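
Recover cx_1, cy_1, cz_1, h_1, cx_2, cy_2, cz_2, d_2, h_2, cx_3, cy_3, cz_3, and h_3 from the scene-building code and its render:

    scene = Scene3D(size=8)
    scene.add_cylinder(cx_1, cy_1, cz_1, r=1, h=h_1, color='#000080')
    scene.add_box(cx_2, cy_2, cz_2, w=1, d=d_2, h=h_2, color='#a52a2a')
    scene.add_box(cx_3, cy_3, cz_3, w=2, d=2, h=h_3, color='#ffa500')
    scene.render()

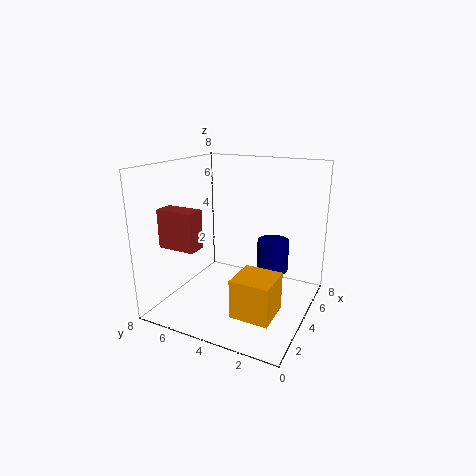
cx_1 = 7
cy_1 = 3
cz_1 = 1
h_1 = 2
cx_2 = 1
cy_2 = 5
cz_2 = 4
d_2 = 2
h_2 = 2
cx_3 = 1
cy_3 = 1
cz_3 = 1
h_3 = 2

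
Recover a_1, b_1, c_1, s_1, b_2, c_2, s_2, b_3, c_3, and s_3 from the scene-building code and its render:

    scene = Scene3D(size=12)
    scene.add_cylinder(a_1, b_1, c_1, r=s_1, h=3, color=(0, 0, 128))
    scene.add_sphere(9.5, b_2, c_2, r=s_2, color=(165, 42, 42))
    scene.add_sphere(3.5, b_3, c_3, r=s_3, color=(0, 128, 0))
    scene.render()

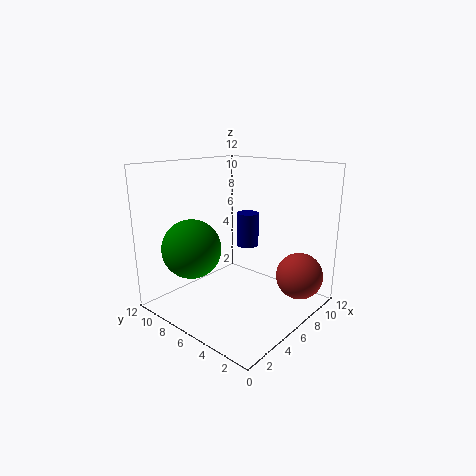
a_1 = 8.5
b_1 = 7
c_1 = 4.5
s_1 = 1
b_2 = 2
c_2 = 2.5
s_2 = 2
b_3 = 9
c_3 = 5
s_3 = 2.5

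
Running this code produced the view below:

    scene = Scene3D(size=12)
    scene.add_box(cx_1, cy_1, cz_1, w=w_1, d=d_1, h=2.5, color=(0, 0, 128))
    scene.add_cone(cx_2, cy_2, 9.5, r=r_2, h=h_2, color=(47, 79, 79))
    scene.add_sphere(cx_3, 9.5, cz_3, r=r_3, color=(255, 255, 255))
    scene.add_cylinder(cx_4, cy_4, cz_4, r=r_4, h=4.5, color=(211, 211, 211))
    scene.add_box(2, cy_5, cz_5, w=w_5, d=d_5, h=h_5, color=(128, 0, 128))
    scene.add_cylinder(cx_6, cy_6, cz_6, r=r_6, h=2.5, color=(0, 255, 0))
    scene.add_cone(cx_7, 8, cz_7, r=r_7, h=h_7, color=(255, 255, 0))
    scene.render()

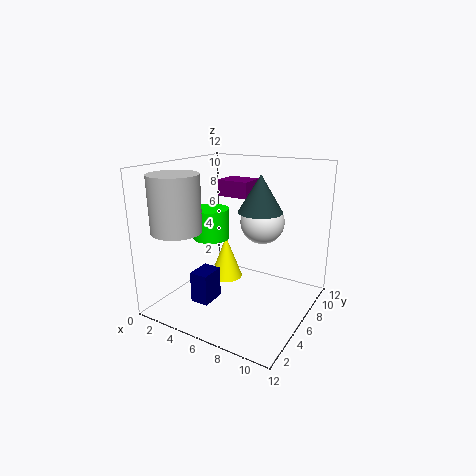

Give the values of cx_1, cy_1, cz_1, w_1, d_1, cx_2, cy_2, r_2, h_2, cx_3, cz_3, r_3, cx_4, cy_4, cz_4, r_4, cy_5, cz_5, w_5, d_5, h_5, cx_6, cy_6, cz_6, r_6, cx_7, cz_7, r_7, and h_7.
cx_1 = 4
cy_1 = 2
cz_1 = 1.5
w_1 = 1.5
d_1 = 2
cx_2 = 9.5
cy_2 = 3
r_2 = 1.5
h_2 = 2.5
cx_3 = 6.5
cz_3 = 6.5
r_3 = 2
cx_4 = 2.5
cy_4 = 2.5
cz_4 = 7
r_4 = 2
cy_5 = 9
cz_5 = 8.5
w_5 = 3
d_5 = 2.5
h_5 = 1.5
cx_6 = 4
cy_6 = 5
cz_6 = 6
r_6 = 1.5
cx_7 = 3.5
cz_7 = 1
r_7 = 1.5
h_7 = 4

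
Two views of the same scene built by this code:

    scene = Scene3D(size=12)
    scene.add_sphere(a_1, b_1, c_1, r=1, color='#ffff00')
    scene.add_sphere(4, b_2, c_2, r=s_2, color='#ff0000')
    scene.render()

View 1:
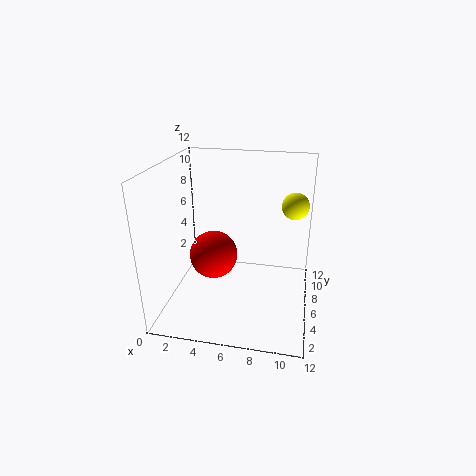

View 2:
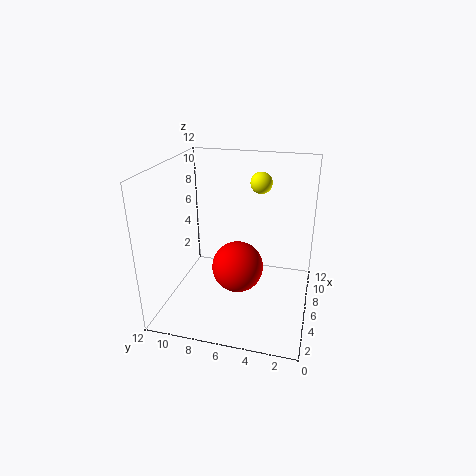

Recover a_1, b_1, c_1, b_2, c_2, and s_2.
a_1 = 10.5, b_1 = 5, c_1 = 9.5, b_2 = 5.5, c_2 = 4.5, s_2 = 2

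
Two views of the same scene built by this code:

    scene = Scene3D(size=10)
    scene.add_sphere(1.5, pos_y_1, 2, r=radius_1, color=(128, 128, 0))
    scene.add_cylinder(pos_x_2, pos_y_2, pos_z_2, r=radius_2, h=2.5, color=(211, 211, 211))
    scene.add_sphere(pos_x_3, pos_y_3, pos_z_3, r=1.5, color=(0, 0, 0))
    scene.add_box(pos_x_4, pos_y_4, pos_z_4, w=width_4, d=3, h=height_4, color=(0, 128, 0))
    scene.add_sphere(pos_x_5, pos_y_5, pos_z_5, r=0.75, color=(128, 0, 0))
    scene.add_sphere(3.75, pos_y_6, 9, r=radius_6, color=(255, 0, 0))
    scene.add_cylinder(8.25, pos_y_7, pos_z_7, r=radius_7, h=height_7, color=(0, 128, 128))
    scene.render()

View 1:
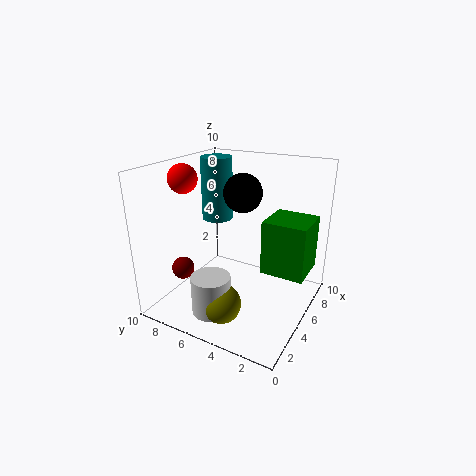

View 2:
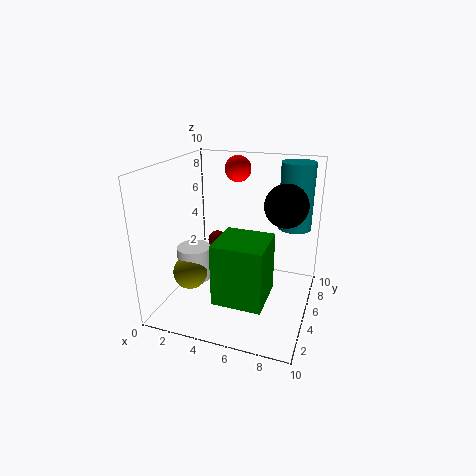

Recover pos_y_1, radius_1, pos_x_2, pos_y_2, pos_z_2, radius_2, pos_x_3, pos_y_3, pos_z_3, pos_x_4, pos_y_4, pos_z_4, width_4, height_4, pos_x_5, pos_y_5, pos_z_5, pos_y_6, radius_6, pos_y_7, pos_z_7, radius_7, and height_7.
pos_y_1 = 4.25, radius_1 = 1.25, pos_x_2 = 1.5, pos_y_2 = 5, pos_z_2 = 1.25, radius_2 = 1.25, pos_x_3 = 8, pos_y_3 = 6.25, pos_z_3 = 7.25, pos_x_4 = 5, pos_y_4 = 0.25, pos_z_4 = 2.75, width_4 = 3, height_4 = 3.75, pos_x_5 = 2.25, pos_y_5 = 7.75, pos_z_5 = 3.25, pos_y_6 = 8.5, radius_6 = 1, pos_y_7 = 8.75, pos_z_7 = 4.75, radius_7 = 1.25, height_7 = 5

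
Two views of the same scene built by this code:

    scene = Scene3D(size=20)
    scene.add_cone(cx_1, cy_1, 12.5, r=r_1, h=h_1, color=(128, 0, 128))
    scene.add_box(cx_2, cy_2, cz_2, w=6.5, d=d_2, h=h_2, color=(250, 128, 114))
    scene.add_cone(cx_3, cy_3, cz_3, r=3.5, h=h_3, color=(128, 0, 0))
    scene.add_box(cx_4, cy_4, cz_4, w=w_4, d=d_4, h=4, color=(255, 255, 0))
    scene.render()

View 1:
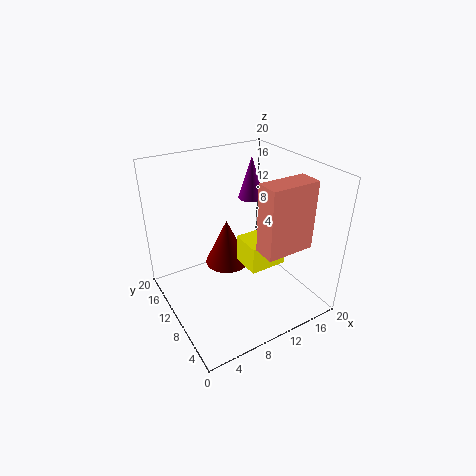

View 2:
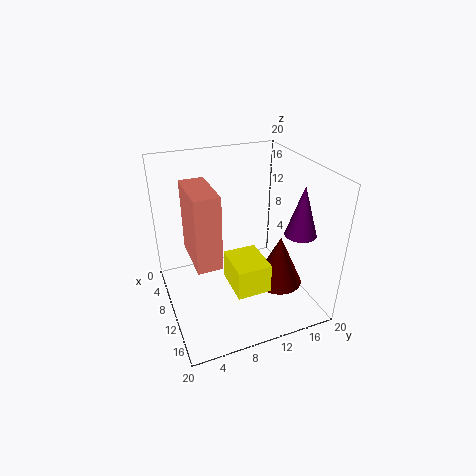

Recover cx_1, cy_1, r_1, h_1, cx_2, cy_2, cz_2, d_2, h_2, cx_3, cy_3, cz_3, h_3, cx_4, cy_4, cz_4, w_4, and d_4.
cx_1 = 16, cy_1 = 16, r_1 = 2, h_1 = 6.5, cx_2 = 10, cy_2 = 2.5, cz_2 = 10.5, d_2 = 3, h_2 = 9, cx_3 = 11.5, cy_3 = 16, cz_3 = 2, h_3 = 7.5, cx_4 = 11, cy_4 = 7.5, cz_4 = 5, w_4 = 5.5, d_4 = 4.5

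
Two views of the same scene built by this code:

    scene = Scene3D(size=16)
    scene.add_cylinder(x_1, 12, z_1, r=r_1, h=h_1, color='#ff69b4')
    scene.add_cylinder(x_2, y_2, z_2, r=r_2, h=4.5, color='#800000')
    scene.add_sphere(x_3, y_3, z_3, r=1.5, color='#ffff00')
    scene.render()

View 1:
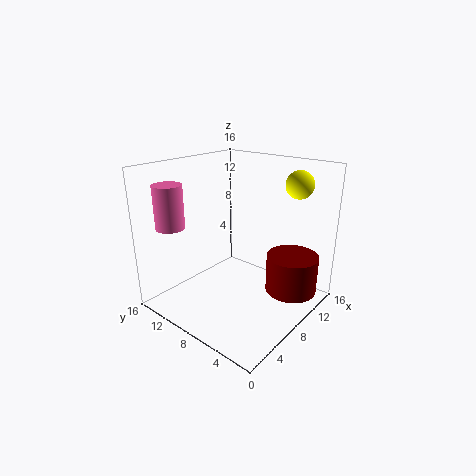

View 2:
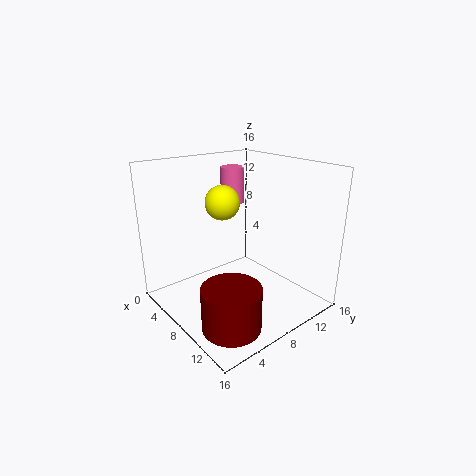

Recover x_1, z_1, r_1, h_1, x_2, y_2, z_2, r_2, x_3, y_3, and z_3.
x_1 = 2
z_1 = 10
r_1 = 1.5
h_1 = 4.5
x_2 = 12.5
y_2 = 3.5
z_2 = 1
r_2 = 3
x_3 = 12
y_3 = 3
z_3 = 14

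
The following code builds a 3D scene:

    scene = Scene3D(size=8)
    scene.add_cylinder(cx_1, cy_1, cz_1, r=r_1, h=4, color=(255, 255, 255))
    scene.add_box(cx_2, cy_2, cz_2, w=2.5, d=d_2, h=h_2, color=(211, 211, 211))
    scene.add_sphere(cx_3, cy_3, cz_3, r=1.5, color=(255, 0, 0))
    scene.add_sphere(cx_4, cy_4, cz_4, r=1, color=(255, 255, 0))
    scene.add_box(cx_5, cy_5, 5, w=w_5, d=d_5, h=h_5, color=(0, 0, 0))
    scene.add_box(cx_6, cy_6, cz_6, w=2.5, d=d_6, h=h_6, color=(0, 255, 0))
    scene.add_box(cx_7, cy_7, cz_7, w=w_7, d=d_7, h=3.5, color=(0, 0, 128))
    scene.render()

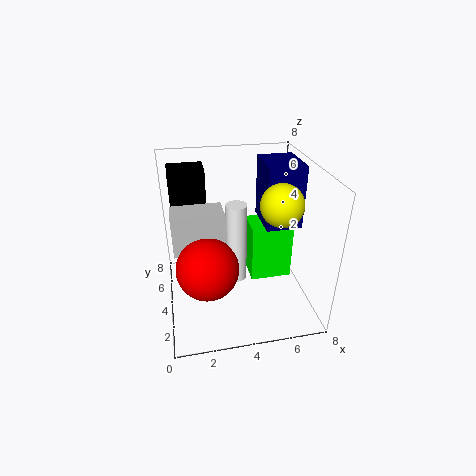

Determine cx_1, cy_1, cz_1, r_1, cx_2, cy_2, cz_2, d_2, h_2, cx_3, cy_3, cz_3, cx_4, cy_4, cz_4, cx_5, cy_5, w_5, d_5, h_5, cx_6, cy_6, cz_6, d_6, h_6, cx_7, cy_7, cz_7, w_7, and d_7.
cx_1 = 3.5, cy_1 = 2, cz_1 = 3, r_1 = 0.5, cx_2 = 0.5, cy_2 = 2, cz_2 = 4.5, d_2 = 1.5, h_2 = 2, cx_3 = 2, cy_3 = 1.5, cz_3 = 4, cx_4 = 5.5, cy_4 = 1.5, cz_4 = 7, cx_5 = 0.5, cy_5 = 5.5, w_5 = 2, d_5 = 1.5, h_5 = 2.5, cx_6 = 5, cy_6 = 4.5, cz_6 = 0.5, d_6 = 2, h_6 = 3.5, cx_7 = 5.5, cy_7 = 3.5, cz_7 = 4.5, w_7 = 2, d_7 = 2.5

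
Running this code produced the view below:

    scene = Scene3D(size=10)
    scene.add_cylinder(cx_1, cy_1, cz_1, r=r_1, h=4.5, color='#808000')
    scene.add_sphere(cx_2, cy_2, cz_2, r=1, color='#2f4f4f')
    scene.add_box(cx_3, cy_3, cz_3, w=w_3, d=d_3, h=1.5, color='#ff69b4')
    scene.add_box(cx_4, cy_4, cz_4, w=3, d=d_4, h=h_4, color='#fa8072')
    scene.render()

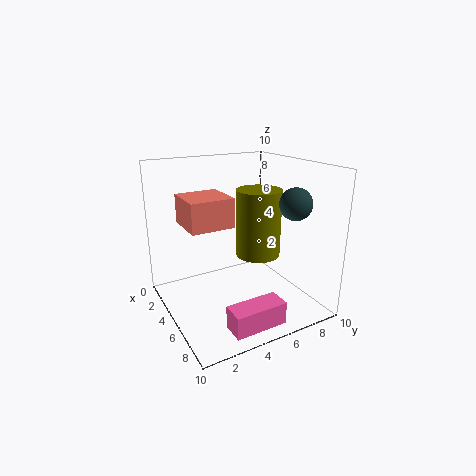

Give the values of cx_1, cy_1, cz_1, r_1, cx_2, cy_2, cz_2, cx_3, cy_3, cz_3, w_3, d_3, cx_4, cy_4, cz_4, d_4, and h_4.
cx_1 = 6, cy_1 = 6, cz_1 = 4, r_1 = 1.5, cx_2 = 8.5, cy_2 = 7, cz_2 = 8, cx_3 = 8, cy_3 = 2.5, cz_3 = 0.5, w_3 = 1.5, d_3 = 3.5, cx_4 = 2.5, cy_4 = 1.5, cz_4 = 6, d_4 = 3, h_4 = 2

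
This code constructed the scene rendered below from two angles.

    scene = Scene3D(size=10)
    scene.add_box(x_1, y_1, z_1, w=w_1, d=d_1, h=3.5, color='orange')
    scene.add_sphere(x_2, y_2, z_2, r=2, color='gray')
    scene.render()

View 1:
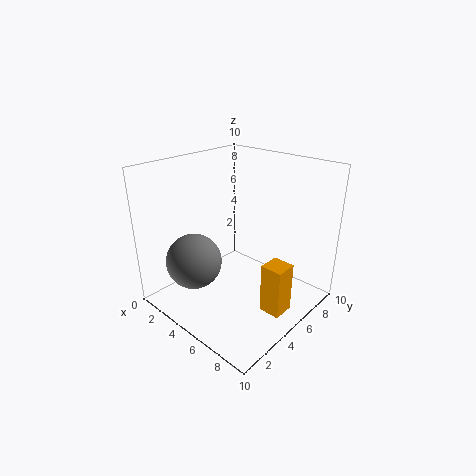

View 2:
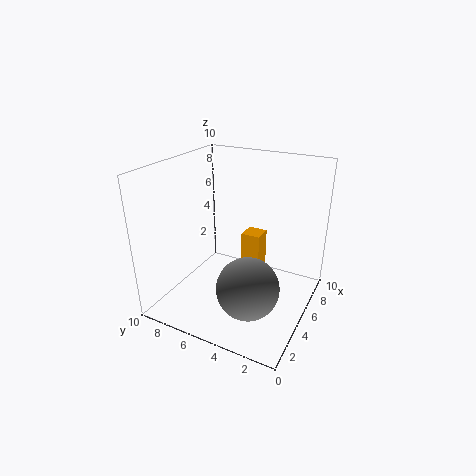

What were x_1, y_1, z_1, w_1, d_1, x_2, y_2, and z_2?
x_1 = 7.5, y_1 = 4.5, z_1 = 0.5, w_1 = 1.5, d_1 = 1.5, x_2 = 2.5, y_2 = 3, z_2 = 3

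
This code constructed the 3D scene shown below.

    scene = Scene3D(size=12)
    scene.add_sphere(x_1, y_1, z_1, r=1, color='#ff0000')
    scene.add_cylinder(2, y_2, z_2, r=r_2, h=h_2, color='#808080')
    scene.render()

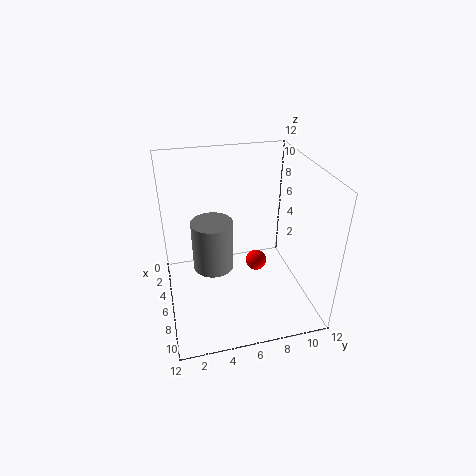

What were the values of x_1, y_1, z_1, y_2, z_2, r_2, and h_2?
x_1 = 3.5; y_1 = 8.5; z_1 = 1.5; y_2 = 4.5; z_2 = 0.5; r_2 = 2; h_2 = 5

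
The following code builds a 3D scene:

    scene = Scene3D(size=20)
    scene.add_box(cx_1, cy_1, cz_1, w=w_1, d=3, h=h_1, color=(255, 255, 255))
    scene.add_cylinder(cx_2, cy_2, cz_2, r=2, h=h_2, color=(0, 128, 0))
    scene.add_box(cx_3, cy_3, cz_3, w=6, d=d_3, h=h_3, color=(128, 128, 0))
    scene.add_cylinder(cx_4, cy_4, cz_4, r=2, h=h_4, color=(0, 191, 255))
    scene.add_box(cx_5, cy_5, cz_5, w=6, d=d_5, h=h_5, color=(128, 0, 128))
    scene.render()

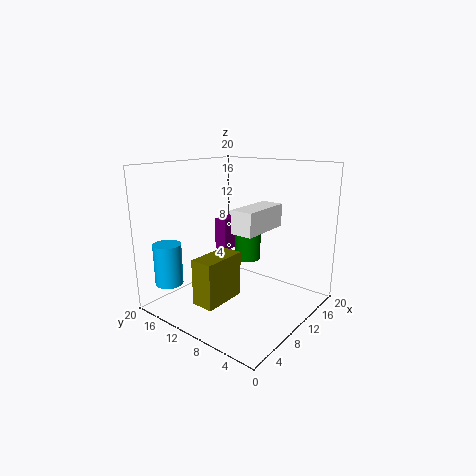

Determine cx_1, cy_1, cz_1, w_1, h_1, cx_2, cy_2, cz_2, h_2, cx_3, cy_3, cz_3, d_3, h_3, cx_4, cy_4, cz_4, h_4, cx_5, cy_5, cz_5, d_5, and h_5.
cx_1 = 6
cy_1 = 5
cz_1 = 12
w_1 = 7
h_1 = 3
cx_2 = 15
cy_2 = 12
cz_2 = 5
h_2 = 6
cx_3 = 2
cy_3 = 8
cz_3 = 3
d_3 = 3
h_3 = 6
cx_4 = 4
cy_4 = 18
cz_4 = 3
h_4 = 6
cx_5 = 13
cy_5 = 15
cz_5 = 6
d_5 = 2
h_5 = 5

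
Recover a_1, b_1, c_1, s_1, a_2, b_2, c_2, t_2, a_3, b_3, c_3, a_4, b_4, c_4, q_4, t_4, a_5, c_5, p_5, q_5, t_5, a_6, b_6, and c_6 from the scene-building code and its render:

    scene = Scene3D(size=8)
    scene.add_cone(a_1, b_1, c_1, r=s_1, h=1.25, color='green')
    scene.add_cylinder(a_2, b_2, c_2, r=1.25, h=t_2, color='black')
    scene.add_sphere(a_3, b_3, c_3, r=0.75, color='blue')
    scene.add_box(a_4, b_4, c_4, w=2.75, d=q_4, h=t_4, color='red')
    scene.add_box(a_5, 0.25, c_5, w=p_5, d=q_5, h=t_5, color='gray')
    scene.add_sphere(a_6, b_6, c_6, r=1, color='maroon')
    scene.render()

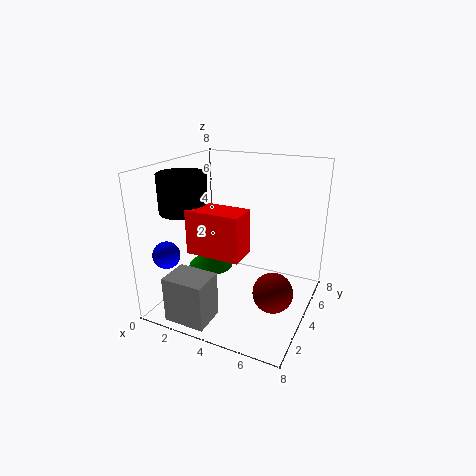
a_1 = 2.5
b_1 = 3.5
c_1 = 2.25
s_1 = 1.25
a_2 = 1.75
b_2 = 2.25
c_2 = 5.75
t_2 = 2
a_3 = 0.75
b_3 = 1.75
c_3 = 3.25
a_4 = 2.5
b_4 = 1.25
c_4 = 4
q_4 = 1.5
t_4 = 2.25
a_5 = 1.5
c_5 = 0.25
p_5 = 2.25
q_5 = 1.75
t_5 = 2.5
a_6 = 6.75
b_6 = 2.25
c_6 = 2.25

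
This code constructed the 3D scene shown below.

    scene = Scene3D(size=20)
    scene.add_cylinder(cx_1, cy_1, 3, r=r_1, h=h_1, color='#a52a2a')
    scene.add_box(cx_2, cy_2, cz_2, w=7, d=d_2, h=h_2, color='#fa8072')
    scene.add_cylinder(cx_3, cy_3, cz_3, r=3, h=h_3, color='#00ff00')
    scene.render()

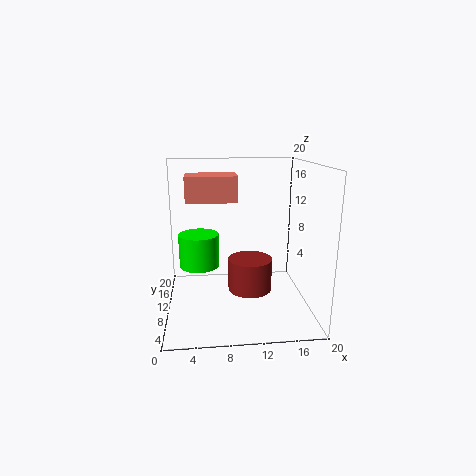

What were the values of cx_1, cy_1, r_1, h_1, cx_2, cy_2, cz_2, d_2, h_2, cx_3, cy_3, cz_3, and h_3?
cx_1 = 11.5, cy_1 = 8.5, r_1 = 3, h_1 = 4.5, cx_2 = 3, cy_2 = 9.5, cz_2 = 15, d_2 = 5, h_2 = 3.5, cx_3 = 4.5, cy_3 = 14, cz_3 = 4.5, h_3 = 5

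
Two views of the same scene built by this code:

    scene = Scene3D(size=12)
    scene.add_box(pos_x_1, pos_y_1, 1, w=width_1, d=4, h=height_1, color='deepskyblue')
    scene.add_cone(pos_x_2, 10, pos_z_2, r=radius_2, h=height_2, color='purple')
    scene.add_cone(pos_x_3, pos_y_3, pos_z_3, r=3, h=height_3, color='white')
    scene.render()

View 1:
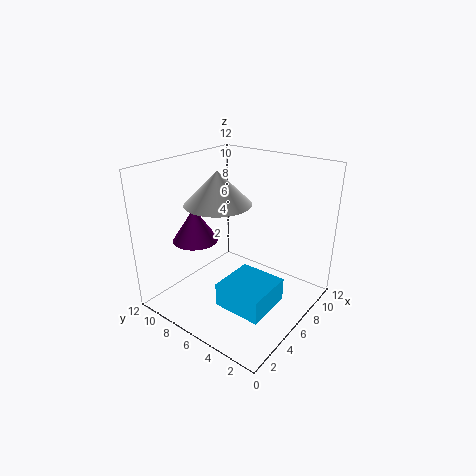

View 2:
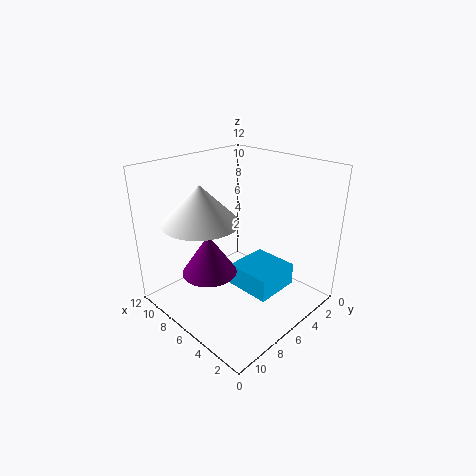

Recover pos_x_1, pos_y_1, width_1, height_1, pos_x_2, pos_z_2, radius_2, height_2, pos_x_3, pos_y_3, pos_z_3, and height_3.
pos_x_1 = 3, pos_y_1 = 2, width_1 = 4, height_1 = 2, pos_x_2 = 5, pos_z_2 = 5, radius_2 = 2, height_2 = 3, pos_x_3 = 7, pos_y_3 = 9, pos_z_3 = 8, height_3 = 3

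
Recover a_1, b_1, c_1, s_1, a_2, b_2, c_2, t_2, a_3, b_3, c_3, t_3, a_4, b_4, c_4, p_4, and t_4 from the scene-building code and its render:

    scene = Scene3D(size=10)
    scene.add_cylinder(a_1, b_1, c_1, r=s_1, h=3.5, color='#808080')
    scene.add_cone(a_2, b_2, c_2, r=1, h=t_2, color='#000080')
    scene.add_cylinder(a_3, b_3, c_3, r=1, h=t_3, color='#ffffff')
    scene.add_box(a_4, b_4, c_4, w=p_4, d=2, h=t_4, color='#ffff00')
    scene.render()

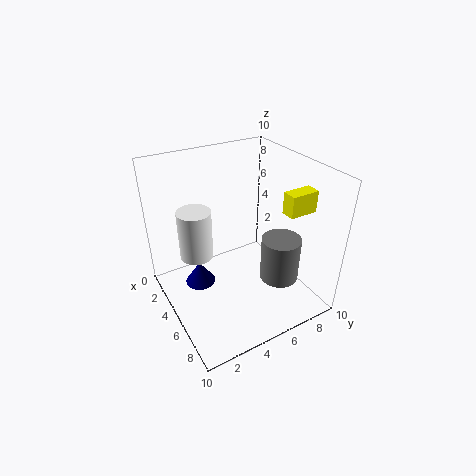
a_1 = 5.5; b_1 = 8.5; c_1 = 0.5; s_1 = 1.5; a_2 = 5; b_2 = 2; c_2 = 2.5; t_2 = 1.5; a_3 = 6; b_3 = 1.5; c_3 = 5.5; t_3 = 3; a_4 = 6.5; b_4 = 7.5; c_4 = 7; p_4 = 1; t_4 = 1.5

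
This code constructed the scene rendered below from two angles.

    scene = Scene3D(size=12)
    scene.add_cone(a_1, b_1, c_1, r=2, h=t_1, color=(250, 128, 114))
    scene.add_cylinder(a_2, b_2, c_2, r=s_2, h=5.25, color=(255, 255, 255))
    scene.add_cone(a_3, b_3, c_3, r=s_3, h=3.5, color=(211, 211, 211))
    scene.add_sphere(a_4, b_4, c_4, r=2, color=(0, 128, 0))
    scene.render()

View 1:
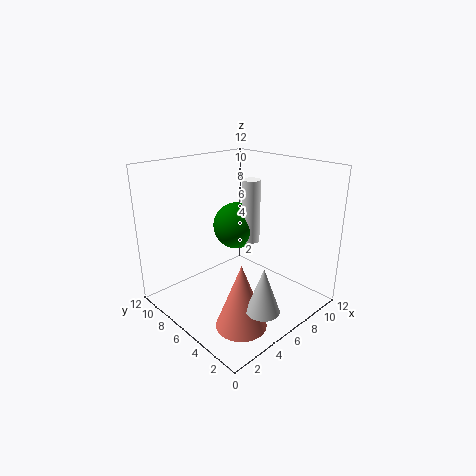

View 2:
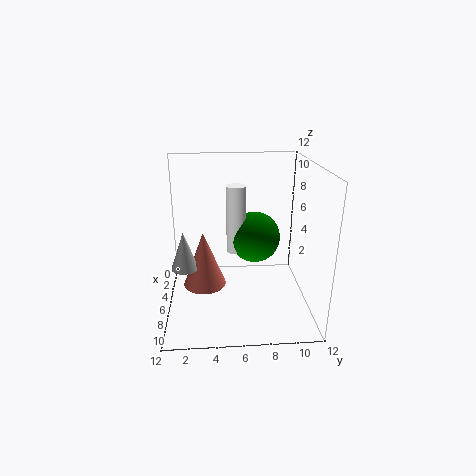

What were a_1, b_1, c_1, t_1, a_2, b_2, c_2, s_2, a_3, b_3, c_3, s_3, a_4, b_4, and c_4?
a_1 = 3.5; b_1 = 3; c_1 = 0.25; t_1 = 5.25; a_2 = 7.25; b_2 = 5.75; c_2 = 5.5; s_2 = 0.75; a_3 = 4; b_3 = 1.25; c_3 = 2.25; s_3 = 1.25; a_4 = 7; b_4 = 7.25; c_4 = 6.5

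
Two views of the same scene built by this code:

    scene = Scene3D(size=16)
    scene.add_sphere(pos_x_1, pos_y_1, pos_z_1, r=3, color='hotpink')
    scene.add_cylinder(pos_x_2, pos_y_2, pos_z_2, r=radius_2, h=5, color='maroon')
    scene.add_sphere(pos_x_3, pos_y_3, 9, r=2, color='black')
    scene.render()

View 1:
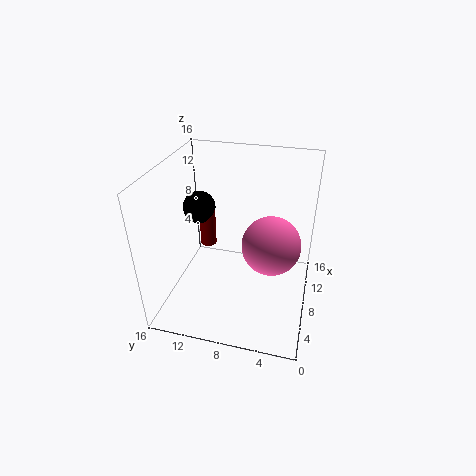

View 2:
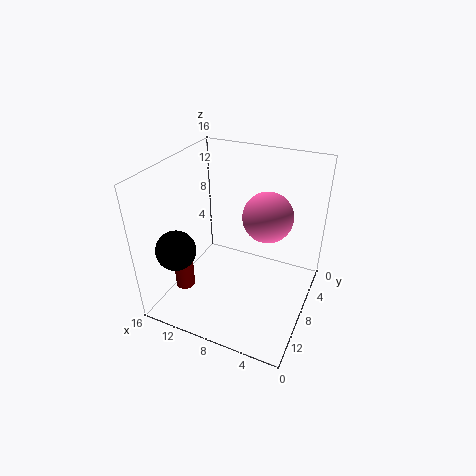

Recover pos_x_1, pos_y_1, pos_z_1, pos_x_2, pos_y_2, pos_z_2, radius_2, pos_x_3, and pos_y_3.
pos_x_1 = 6, pos_y_1 = 4, pos_z_1 = 9, pos_x_2 = 12, pos_y_2 = 13, pos_z_2 = 4, radius_2 = 1, pos_x_3 = 12, pos_y_3 = 14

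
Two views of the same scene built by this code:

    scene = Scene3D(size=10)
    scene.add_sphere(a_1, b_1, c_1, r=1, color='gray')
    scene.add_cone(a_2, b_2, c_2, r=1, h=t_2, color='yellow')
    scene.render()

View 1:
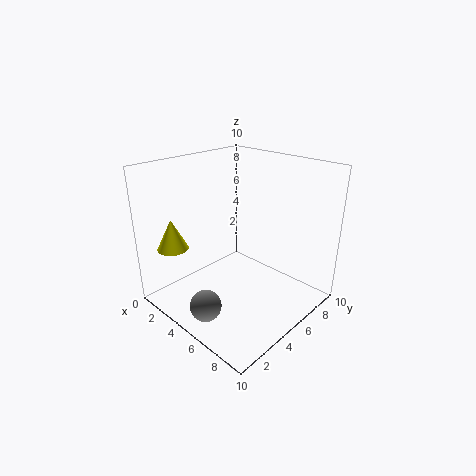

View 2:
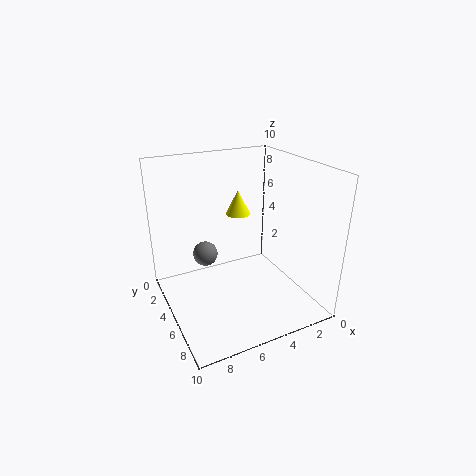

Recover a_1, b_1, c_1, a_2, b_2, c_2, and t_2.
a_1 = 6
b_1 = 1
c_1 = 2
a_2 = 3
b_2 = 1
c_2 = 5
t_2 = 2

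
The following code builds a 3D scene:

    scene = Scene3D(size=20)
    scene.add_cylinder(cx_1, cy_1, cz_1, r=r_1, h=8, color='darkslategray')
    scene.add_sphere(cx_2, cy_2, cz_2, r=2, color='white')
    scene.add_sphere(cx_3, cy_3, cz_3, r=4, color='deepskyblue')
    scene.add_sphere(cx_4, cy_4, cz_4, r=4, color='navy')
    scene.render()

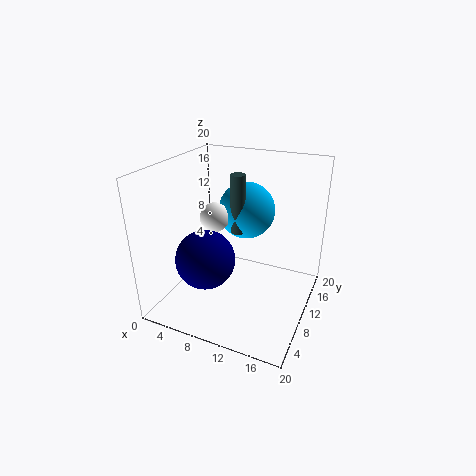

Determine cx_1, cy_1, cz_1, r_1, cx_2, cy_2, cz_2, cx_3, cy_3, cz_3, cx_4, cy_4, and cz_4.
cx_1 = 10; cy_1 = 10; cz_1 = 11; r_1 = 1; cx_2 = 7; cy_2 = 9; cz_2 = 13; cx_3 = 10; cy_3 = 13; cz_3 = 13; cx_4 = 7; cy_4 = 6; cz_4 = 8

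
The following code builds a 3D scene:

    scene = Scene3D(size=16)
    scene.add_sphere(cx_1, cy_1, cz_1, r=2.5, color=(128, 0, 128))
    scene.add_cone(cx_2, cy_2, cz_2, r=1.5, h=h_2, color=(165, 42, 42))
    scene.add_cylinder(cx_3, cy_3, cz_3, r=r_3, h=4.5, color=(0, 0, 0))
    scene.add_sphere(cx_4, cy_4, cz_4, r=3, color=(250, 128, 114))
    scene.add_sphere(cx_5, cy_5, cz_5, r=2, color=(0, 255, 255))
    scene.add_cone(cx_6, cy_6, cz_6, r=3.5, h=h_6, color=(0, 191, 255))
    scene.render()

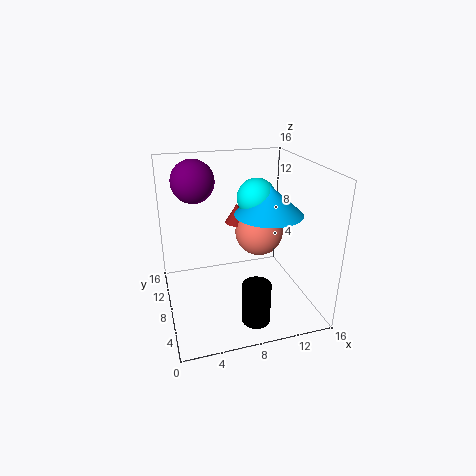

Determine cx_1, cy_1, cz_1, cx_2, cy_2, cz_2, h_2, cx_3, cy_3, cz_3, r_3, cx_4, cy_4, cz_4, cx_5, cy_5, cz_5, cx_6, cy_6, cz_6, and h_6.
cx_1 = 4
cy_1 = 12.5
cz_1 = 13.5
cx_2 = 9.5
cy_2 = 13.5
cz_2 = 7.5
h_2 = 2.5
cx_3 = 8.5
cy_3 = 3
cz_3 = 0.5
r_3 = 1.5
cx_4 = 12
cy_4 = 12
cz_4 = 6.5
cx_5 = 9.5
cy_5 = 6.5
cz_5 = 13
cx_6 = 10.5
cy_6 = 5.5
cz_6 = 11.5
h_6 = 3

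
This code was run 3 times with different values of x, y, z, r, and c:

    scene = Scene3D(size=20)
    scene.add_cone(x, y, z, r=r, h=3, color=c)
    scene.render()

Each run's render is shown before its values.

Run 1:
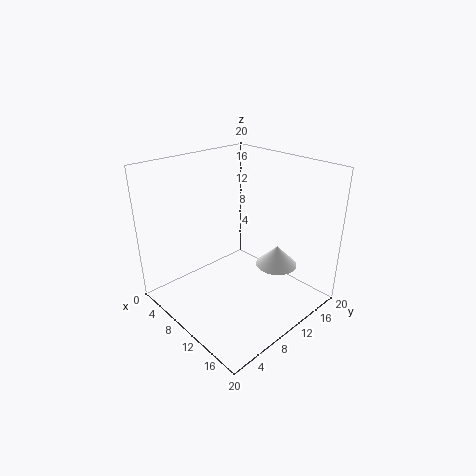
x = 13
y = 15
z = 5
r = 3
c = 'white'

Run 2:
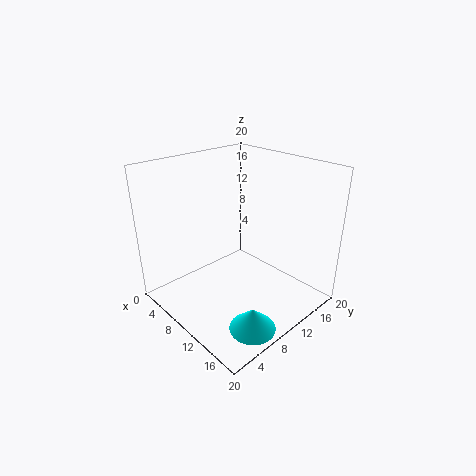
x = 17
y = 6
z = 1
r = 3
c = 'cyan'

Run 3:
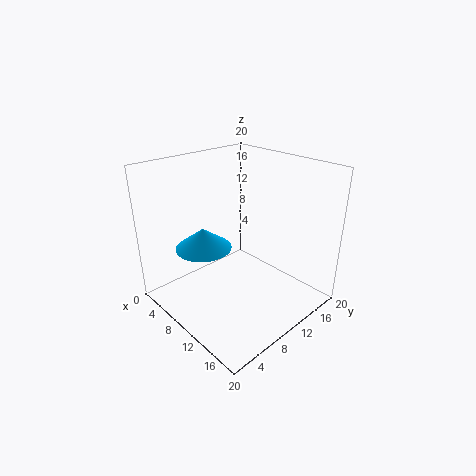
x = 6
y = 7
z = 8
r = 4
c = 'deepskyblue'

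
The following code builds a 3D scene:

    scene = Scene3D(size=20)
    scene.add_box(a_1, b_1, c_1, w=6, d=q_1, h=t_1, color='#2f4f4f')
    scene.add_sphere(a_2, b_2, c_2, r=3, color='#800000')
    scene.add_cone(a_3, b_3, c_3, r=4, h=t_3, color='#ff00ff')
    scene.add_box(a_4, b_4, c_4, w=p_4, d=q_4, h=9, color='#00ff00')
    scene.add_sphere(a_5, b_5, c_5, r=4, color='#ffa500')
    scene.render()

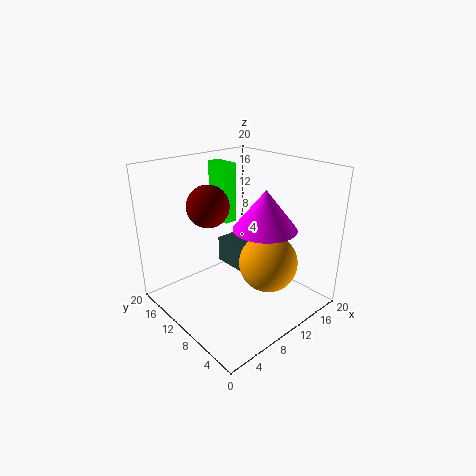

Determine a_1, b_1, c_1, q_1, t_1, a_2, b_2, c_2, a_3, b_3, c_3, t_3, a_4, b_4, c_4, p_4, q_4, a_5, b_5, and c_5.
a_1 = 12, b_1 = 11, c_1 = 3, q_1 = 6, t_1 = 4, a_2 = 8, b_2 = 14, c_2 = 14, a_3 = 10, b_3 = 5, c_3 = 13, t_3 = 5, a_4 = 12, b_4 = 15, c_4 = 10, p_4 = 2, q_4 = 4, a_5 = 12, b_5 = 6, c_5 = 7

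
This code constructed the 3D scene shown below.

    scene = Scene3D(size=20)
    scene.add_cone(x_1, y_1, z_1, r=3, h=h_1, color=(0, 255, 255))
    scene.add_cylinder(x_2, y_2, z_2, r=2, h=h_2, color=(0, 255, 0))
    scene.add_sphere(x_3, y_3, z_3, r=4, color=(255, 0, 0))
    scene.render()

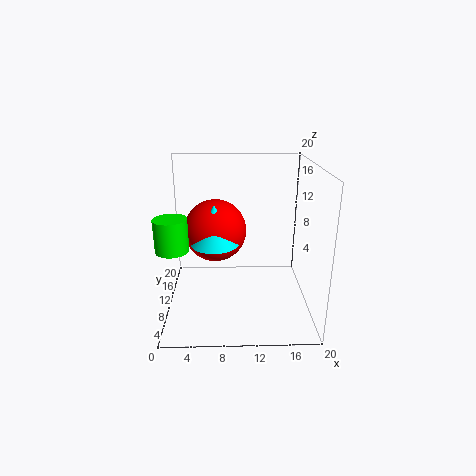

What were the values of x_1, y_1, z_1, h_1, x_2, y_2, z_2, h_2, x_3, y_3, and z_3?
x_1 = 7
y_1 = 6
z_1 = 11
h_1 = 5
x_2 = 2
y_2 = 4
z_2 = 11
h_2 = 4
x_3 = 7
y_3 = 8
z_3 = 12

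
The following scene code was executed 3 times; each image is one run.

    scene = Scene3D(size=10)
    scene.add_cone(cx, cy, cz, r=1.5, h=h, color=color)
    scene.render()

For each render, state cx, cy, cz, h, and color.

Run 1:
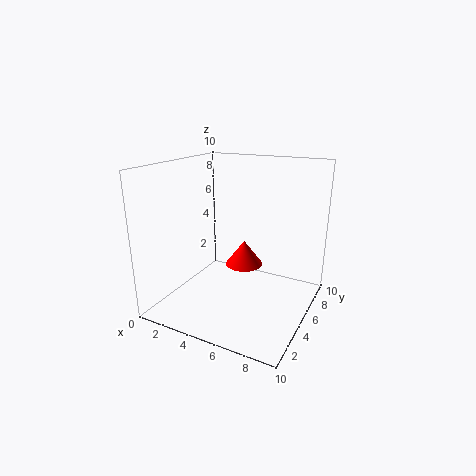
cx = 4; cy = 8; cz = 1.5; h = 2; color = 'red'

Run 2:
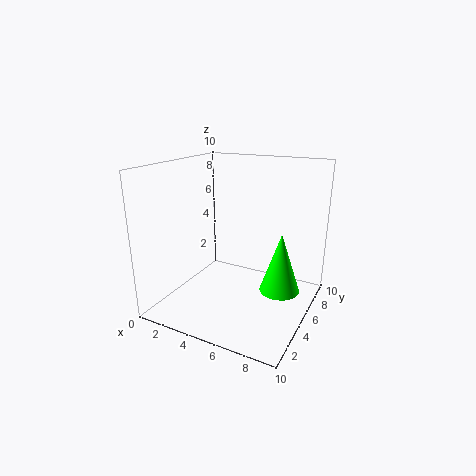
cx = 7.5; cy = 7; cz = 0.5; h = 4.5; color = 'lime'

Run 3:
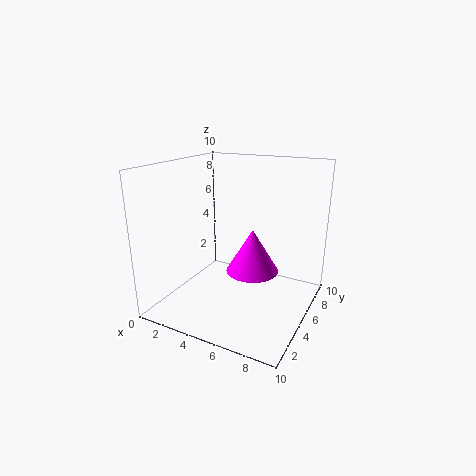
cx = 7.5; cy = 2; cz = 4.5; h = 2.5; color = 'magenta'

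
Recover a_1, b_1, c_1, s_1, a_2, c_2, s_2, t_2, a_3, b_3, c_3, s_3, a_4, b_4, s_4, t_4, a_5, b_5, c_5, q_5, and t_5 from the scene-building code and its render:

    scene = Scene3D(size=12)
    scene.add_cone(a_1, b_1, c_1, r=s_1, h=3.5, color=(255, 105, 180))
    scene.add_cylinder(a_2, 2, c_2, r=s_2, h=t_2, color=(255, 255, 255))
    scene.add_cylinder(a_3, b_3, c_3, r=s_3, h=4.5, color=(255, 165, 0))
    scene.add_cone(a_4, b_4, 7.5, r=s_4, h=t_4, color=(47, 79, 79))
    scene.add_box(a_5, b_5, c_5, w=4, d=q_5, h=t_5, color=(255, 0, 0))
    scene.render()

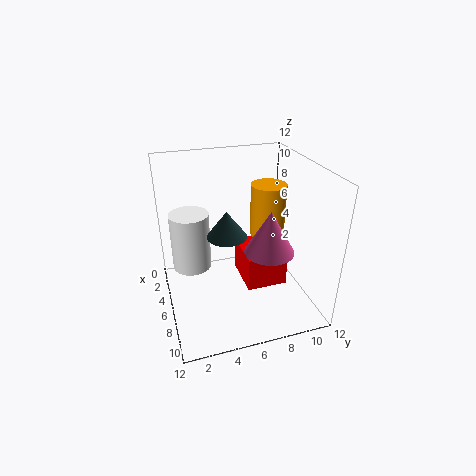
a_1 = 8
b_1 = 8
c_1 = 5.5
s_1 = 2
a_2 = 6.5
c_2 = 4.5
s_2 = 1.5
t_2 = 4.5
a_3 = 5
b_3 = 9
c_3 = 5.5
s_3 = 1.5
a_4 = 8
b_4 = 4.5
s_4 = 1.5
t_4 = 2
a_5 = 3.5
b_5 = 6.5
c_5 = 1.5
q_5 = 3.5
t_5 = 3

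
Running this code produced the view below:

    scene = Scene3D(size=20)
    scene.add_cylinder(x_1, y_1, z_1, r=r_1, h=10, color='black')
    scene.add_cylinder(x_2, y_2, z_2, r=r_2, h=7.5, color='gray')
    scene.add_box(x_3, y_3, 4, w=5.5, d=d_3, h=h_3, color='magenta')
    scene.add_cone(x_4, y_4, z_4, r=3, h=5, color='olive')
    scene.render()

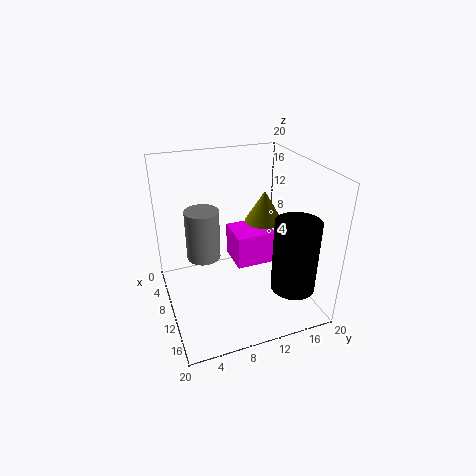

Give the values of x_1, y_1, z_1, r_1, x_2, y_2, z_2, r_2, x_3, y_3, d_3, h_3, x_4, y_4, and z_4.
x_1 = 15.5, y_1 = 16, z_1 = 4, r_1 = 3, x_2 = 6, y_2 = 6, z_2 = 5.5, r_2 = 2.5, x_3 = 3.5, y_3 = 10.5, d_3 = 6, h_3 = 5, x_4 = 4.5, y_4 = 16.5, z_4 = 9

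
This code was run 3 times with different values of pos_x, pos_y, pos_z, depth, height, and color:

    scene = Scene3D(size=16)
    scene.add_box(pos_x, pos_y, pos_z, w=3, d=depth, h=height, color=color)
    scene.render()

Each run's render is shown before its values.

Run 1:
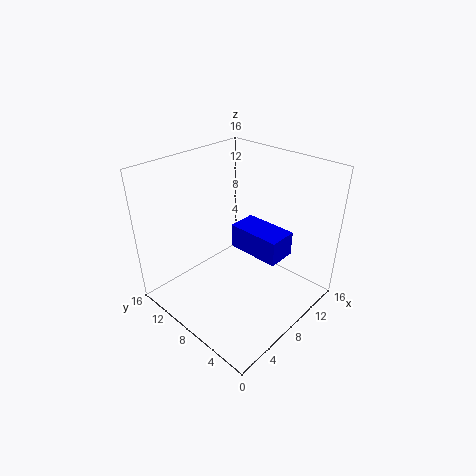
pos_x = 6.5, pos_y = 2, pos_z = 8, depth = 5.5, height = 2.5, color = 'blue'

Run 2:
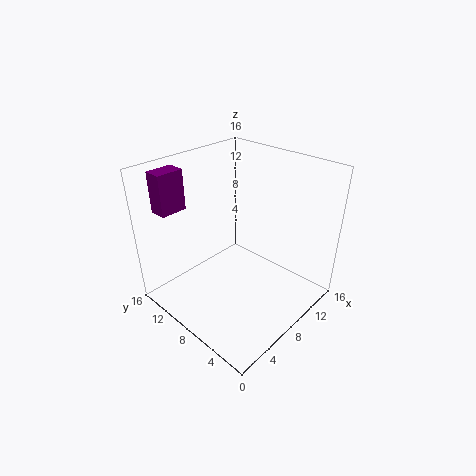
pos_x = 2, pos_y = 13, pos_z = 11, depth = 2, height = 4.5, color = 'purple'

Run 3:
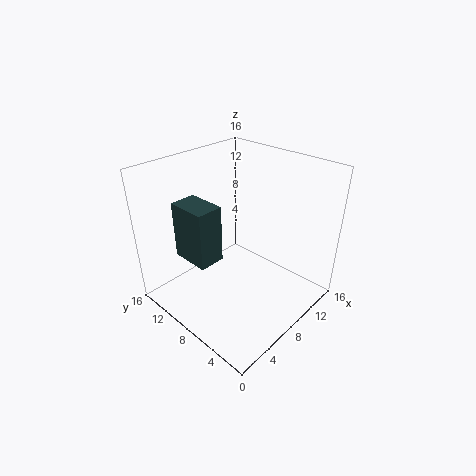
pos_x = 3.5, pos_y = 9, pos_z = 5.5, depth = 4.5, height = 6.5, color = 'darkslategray'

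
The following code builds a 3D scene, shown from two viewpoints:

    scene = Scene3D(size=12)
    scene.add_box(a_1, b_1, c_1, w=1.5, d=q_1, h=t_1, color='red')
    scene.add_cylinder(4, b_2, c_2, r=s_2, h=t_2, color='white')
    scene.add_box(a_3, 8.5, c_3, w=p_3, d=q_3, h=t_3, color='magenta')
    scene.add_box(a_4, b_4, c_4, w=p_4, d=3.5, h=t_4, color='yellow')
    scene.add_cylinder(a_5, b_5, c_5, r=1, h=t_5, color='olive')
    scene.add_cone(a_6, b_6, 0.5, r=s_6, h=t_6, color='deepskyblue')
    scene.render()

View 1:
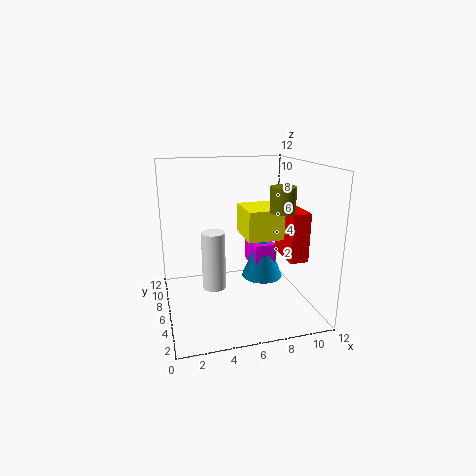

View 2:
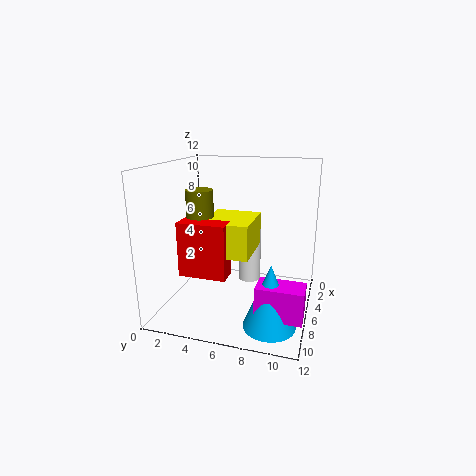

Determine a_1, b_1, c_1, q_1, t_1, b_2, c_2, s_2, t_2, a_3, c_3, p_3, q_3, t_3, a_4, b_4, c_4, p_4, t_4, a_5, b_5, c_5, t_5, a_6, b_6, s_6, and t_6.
a_1 = 9.5; b_1 = 3; c_1 = 4.5; q_1 = 3.5; t_1 = 4; b_2 = 6.5; c_2 = 1.5; s_2 = 1; t_2 = 5; a_3 = 8.5; c_3 = 1.5; p_3 = 2; q_3 = 3.5; t_3 = 2.5; a_4 = 6.5; b_4 = 4.5; c_4 = 6; p_4 = 4; t_4 = 2.5; a_5 = 9; b_5 = 4; c_5 = 8.5; t_5 = 2; a_6 = 9.5; b_6 = 9.5; s_6 = 2; t_6 = 5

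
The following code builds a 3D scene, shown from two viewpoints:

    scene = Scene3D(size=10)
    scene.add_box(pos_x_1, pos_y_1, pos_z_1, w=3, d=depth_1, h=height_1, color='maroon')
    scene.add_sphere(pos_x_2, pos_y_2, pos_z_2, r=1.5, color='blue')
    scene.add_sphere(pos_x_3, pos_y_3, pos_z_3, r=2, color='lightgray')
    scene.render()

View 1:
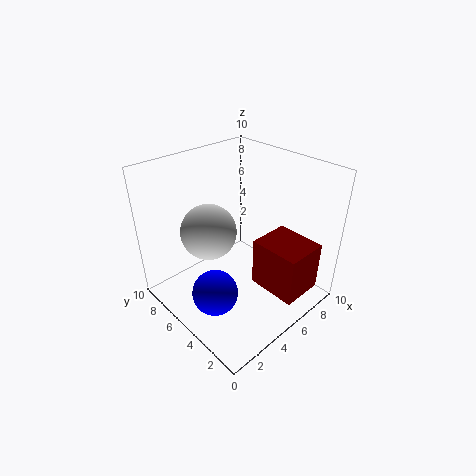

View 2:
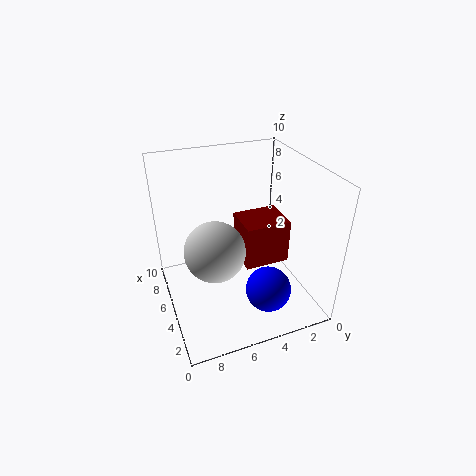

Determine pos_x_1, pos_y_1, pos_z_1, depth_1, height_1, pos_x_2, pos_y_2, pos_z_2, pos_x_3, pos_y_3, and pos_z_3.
pos_x_1 = 5.5; pos_y_1 = 0.5; pos_z_1 = 1.5; depth_1 = 3.5; height_1 = 3.5; pos_x_2 = 2; pos_y_2 = 4; pos_z_2 = 2.5; pos_x_3 = 4; pos_y_3 = 7; pos_z_3 = 5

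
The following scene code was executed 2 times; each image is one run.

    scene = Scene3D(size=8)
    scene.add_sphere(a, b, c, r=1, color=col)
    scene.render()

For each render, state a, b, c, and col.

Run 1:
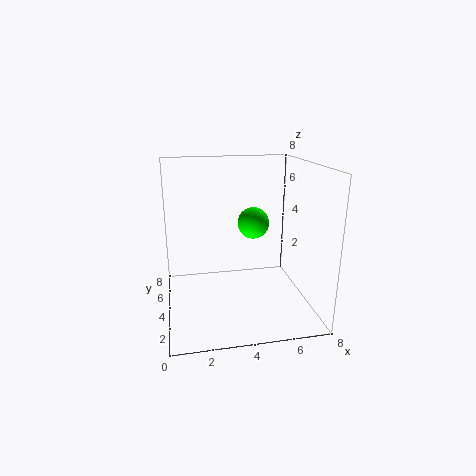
a = 5.5, b = 6.5, c = 4, col = 'lime'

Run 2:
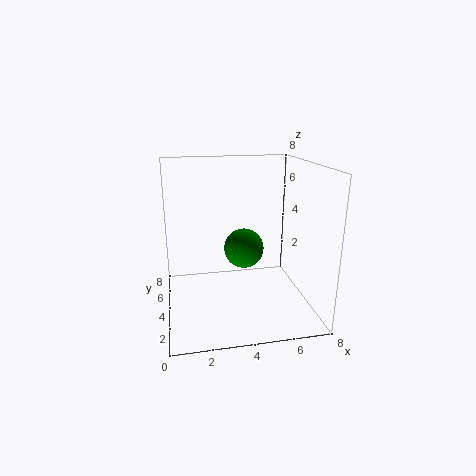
a = 4, b = 2.5, c = 4, col = 'green'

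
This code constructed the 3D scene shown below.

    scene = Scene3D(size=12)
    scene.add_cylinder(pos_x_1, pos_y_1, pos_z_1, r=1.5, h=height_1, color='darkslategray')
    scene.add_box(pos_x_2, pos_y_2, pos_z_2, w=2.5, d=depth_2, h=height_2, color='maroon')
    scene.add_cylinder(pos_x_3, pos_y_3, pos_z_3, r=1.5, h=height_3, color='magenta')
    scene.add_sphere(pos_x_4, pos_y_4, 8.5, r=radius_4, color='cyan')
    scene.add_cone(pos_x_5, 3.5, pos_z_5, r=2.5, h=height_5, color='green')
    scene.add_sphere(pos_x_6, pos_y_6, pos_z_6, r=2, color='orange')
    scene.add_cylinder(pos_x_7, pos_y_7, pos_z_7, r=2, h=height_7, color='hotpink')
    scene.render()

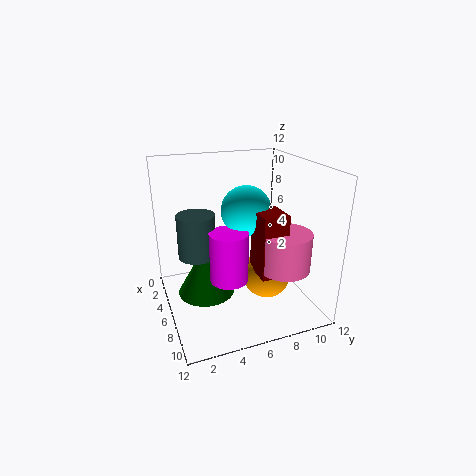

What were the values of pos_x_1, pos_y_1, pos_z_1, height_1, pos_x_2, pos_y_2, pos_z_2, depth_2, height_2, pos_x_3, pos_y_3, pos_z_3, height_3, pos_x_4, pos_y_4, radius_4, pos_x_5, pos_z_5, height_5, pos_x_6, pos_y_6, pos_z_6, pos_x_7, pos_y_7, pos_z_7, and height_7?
pos_x_1 = 6; pos_y_1 = 2.5; pos_z_1 = 5; height_1 = 3.5; pos_x_2 = 7.5; pos_y_2 = 6.5; pos_z_2 = 4; depth_2 = 2; height_2 = 5; pos_x_3 = 8; pos_y_3 = 4.5; pos_z_3 = 3.5; height_3 = 4; pos_x_4 = 6.5; pos_y_4 = 6.5; radius_4 = 2; pos_x_5 = 4.5; pos_z_5 = 0.5; height_5 = 4.5; pos_x_6 = 7.5; pos_y_6 = 8; pos_z_6 = 3; pos_x_7 = 9.5; pos_y_7 = 8.5; pos_z_7 = 4.5; height_7 = 3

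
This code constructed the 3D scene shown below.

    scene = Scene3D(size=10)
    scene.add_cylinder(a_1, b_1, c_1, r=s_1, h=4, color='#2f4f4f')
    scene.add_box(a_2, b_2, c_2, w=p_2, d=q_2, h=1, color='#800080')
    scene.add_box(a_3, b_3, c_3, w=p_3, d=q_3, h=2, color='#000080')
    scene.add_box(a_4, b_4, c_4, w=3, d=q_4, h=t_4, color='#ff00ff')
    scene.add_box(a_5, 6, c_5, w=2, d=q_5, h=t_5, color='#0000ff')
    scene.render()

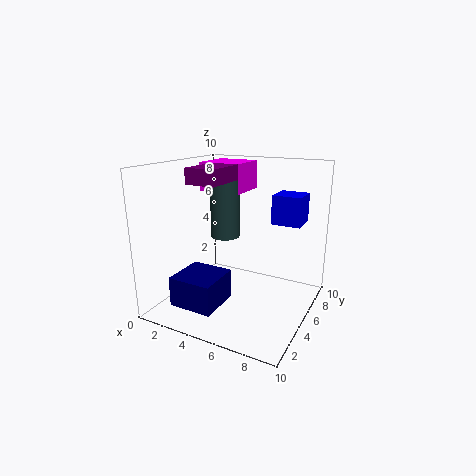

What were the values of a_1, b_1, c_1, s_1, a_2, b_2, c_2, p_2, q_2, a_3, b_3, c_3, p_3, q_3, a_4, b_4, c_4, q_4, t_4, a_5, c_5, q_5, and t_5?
a_1 = 4, b_1 = 5, c_1 = 5, s_1 = 1, a_2 = 3, b_2 = 2, c_2 = 9, p_2 = 2, q_2 = 3, a_3 = 2, b_3 = 1, c_3 = 1, p_3 = 3, q_3 = 3, a_4 = 2, b_4 = 5, c_4 = 8, q_4 = 3, t_4 = 2, a_5 = 7, c_5 = 6, q_5 = 2, t_5 = 2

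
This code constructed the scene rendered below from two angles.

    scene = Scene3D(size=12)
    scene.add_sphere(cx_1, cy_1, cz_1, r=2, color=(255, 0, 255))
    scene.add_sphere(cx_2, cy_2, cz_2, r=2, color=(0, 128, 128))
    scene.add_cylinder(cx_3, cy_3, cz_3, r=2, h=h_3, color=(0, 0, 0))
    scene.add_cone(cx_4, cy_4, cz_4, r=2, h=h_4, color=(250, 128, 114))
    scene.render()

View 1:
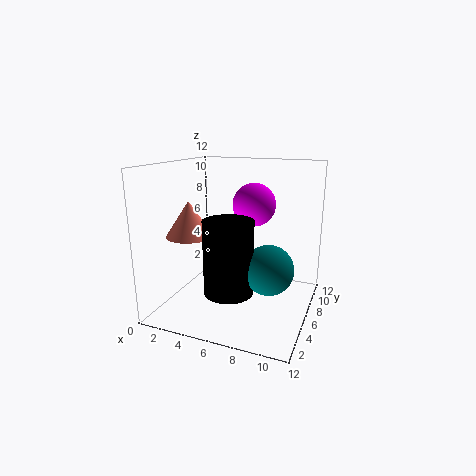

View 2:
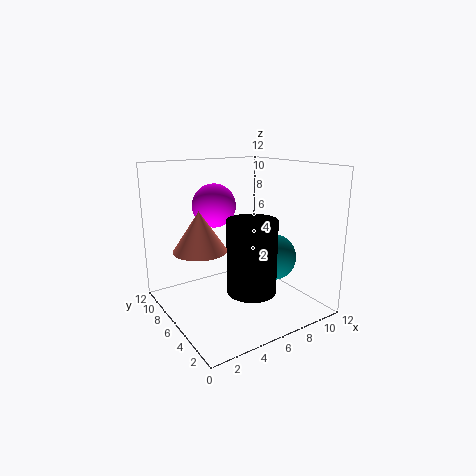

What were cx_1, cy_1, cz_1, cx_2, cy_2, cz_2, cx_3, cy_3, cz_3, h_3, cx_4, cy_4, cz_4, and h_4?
cx_1 = 6; cy_1 = 10; cz_1 = 8; cx_2 = 9; cy_2 = 5; cz_2 = 4; cx_3 = 6; cy_3 = 4; cz_3 = 2; h_3 = 6; cx_4 = 2; cy_4 = 5; cz_4 = 6; h_4 = 3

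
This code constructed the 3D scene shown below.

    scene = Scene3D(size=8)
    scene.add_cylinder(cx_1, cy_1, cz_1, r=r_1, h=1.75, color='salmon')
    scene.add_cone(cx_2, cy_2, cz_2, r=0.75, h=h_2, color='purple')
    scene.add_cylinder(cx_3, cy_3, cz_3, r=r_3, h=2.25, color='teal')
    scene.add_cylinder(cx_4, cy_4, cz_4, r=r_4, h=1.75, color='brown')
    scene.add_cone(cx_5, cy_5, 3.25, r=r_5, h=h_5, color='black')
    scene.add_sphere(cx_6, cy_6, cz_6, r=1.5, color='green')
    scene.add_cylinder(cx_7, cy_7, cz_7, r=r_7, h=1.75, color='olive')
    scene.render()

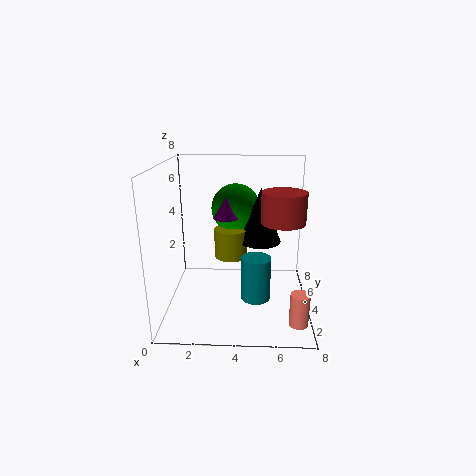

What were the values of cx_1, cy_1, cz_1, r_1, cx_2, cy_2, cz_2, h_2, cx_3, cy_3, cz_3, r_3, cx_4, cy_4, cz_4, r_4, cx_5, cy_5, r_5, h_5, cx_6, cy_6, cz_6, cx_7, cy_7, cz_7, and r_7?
cx_1 = 7.25
cy_1 = 1.5
cz_1 = 0.25
r_1 = 0.5
cx_2 = 3.25
cy_2 = 5.25
cz_2 = 4.75
h_2 = 1.25
cx_3 = 5
cy_3 = 2
cz_3 = 1.5
r_3 = 0.75
cx_4 = 6.5
cy_4 = 4.5
cz_4 = 4.75
r_4 = 1.25
cx_5 = 5.25
cy_5 = 5.5
r_5 = 1.25
h_5 = 3.25
cx_6 = 3.75
cy_6 = 6.5
cz_6 = 5
cx_7 = 3.5
cy_7 = 5.5
cz_7 = 2.25
r_7 = 1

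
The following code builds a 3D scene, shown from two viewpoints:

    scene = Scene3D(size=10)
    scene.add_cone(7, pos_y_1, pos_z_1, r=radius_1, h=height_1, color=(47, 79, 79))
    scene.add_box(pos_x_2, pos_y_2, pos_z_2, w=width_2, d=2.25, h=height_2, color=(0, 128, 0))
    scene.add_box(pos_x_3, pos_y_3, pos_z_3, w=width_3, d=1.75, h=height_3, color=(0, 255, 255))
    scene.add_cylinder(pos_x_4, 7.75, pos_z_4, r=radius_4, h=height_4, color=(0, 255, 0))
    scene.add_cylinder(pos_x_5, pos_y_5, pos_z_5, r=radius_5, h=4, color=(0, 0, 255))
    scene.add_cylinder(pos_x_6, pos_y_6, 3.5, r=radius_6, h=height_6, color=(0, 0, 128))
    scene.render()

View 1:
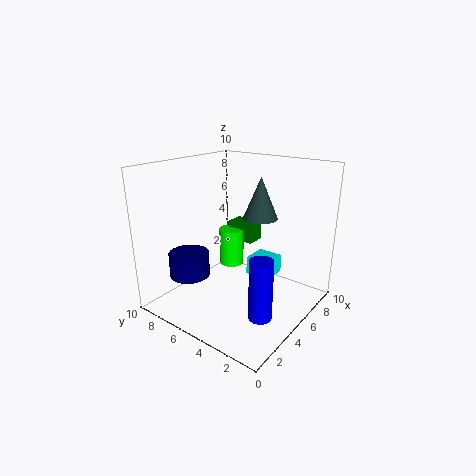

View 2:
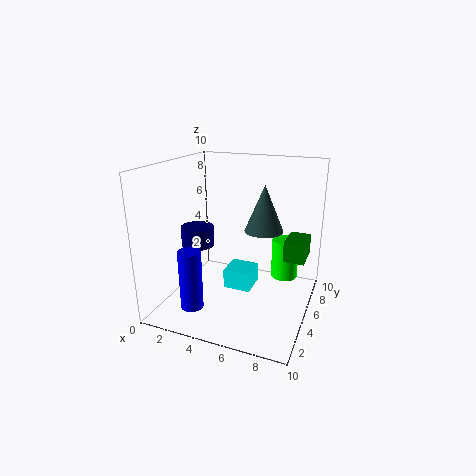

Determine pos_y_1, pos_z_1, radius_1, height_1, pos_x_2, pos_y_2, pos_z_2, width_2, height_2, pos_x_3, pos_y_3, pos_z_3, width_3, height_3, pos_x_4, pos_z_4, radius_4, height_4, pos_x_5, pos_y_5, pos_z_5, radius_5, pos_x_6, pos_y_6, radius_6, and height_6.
pos_y_1 = 4.5; pos_z_1 = 6; radius_1 = 1.25; height_1 = 3; pos_x_2 = 8; pos_y_2 = 6; pos_z_2 = 3.25; width_2 = 1.5; height_2 = 1.5; pos_x_3 = 5; pos_y_3 = 2.5; pos_z_3 = 2.5; width_3 = 1.75; height_3 = 1.25; pos_x_4 = 7.75; pos_z_4 = 1.25; radius_4 = 1; height_4 = 3; pos_x_5 = 3; pos_y_5 = 1.75; pos_z_5 = 1; radius_5 = 0.75; pos_x_6 = 1.25; pos_y_6 = 6; radius_6 = 1.25; height_6 = 1.5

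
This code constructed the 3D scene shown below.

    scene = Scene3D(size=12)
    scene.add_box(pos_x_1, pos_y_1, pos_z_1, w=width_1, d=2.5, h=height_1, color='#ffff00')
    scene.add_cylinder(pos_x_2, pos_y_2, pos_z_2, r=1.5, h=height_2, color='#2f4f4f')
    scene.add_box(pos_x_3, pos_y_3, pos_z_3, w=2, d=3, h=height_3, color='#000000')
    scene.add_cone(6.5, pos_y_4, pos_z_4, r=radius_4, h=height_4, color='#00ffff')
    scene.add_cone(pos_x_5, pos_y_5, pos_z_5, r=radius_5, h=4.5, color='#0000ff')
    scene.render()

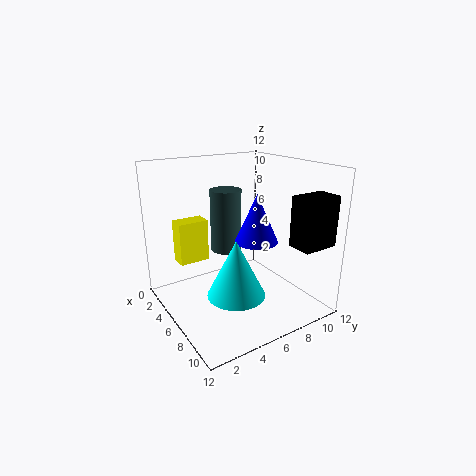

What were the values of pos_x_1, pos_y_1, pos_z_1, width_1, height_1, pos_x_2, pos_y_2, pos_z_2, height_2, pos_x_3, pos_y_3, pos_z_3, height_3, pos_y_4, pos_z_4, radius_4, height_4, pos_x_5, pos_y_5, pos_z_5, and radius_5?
pos_x_1 = 3; pos_y_1 = 1.5; pos_z_1 = 4; width_1 = 1.5; height_1 = 3.5; pos_x_2 = 1.5; pos_y_2 = 7.5; pos_z_2 = 3; height_2 = 6; pos_x_3 = 9.5; pos_y_3 = 8.5; pos_z_3 = 6; height_3 = 4; pos_y_4 = 5.5; pos_z_4 = 1; radius_4 = 2.5; height_4 = 5; pos_x_5 = 4.5; pos_y_5 = 9; pos_z_5 = 4.5; radius_5 = 2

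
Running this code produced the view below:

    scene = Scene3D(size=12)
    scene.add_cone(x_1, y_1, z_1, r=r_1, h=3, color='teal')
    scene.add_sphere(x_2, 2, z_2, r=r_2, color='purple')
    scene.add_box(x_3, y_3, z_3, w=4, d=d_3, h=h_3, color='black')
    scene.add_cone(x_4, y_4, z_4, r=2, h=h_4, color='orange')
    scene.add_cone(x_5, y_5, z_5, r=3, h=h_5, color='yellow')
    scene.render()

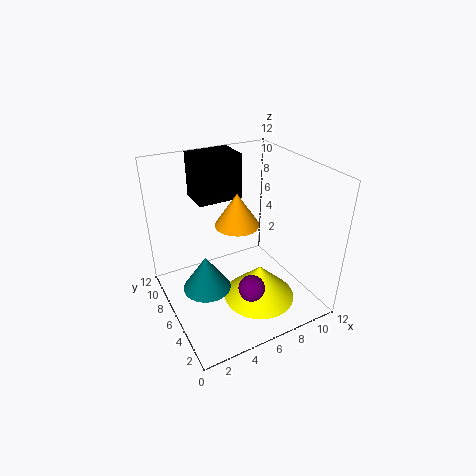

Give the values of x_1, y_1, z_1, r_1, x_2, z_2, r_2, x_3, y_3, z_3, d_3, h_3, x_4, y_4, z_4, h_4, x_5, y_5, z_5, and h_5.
x_1 = 3, y_1 = 6, z_1 = 2, r_1 = 2, x_2 = 5, z_2 = 4, r_2 = 1, x_3 = 4, y_3 = 9, z_3 = 8, d_3 = 3, h_3 = 4, x_4 = 7, y_4 = 8, z_4 = 6, h_4 = 3, x_5 = 7, y_5 = 4, z_5 = 1, h_5 = 3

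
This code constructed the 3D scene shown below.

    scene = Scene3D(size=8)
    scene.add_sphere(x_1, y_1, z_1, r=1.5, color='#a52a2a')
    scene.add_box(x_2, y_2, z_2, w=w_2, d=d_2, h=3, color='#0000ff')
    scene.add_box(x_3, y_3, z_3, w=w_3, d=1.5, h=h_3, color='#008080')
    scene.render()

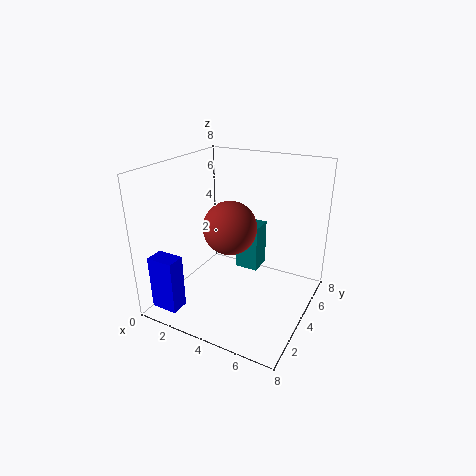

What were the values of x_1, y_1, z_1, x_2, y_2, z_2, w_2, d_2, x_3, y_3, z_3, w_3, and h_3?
x_1 = 3.5
y_1 = 4
z_1 = 4.5
x_2 = 0.5
y_2 = 0.5
z_2 = 0.5
w_2 = 1.5
d_2 = 1
x_3 = 2.5
y_3 = 6.5
z_3 = 0.5
w_3 = 1.5
h_3 = 3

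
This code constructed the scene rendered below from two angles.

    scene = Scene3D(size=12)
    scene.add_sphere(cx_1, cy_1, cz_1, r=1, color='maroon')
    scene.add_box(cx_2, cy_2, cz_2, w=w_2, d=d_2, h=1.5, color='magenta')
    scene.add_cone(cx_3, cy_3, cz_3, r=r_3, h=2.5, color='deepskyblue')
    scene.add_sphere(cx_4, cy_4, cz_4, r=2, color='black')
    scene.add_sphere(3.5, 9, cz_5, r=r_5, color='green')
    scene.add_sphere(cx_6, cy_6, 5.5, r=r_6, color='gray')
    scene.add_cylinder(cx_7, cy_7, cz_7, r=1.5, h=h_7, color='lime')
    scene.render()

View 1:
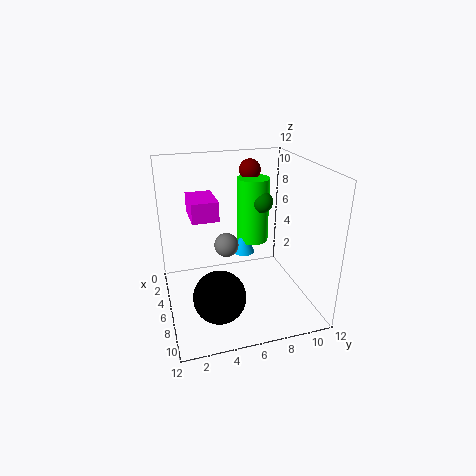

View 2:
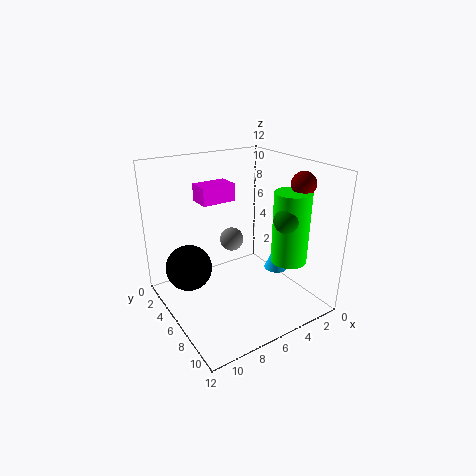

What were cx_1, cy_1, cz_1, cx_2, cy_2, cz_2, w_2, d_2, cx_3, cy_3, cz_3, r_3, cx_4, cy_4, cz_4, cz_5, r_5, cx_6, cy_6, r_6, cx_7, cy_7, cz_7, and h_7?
cx_1 = 1.5; cy_1 = 8.5; cz_1 = 10.5; cx_2 = 5; cy_2 = 2; cz_2 = 8.5; w_2 = 3; d_2 = 2; cx_3 = 3; cy_3 = 7.5; cz_3 = 3; r_3 = 1; cx_4 = 9.5; cy_4 = 3.5; cz_4 = 3; cz_5 = 8; r_5 = 1; cx_6 = 6; cy_6 = 5; r_6 = 1; cx_7 = 2.5; cy_7 = 8.5; cz_7 = 4; h_7 = 6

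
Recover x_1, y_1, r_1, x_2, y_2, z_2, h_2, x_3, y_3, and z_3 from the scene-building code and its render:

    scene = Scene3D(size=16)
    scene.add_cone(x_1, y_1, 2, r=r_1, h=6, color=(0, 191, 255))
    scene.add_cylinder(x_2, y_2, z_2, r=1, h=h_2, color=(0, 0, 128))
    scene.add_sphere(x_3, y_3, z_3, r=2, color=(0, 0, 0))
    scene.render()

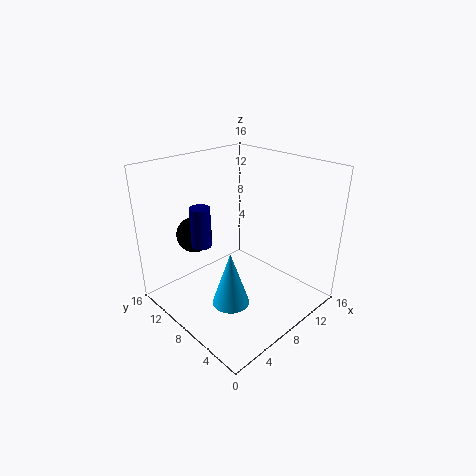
x_1 = 5; y_1 = 6; r_1 = 2; x_2 = 3; y_2 = 8; z_2 = 9; h_2 = 4; x_3 = 5; y_3 = 12; z_3 = 8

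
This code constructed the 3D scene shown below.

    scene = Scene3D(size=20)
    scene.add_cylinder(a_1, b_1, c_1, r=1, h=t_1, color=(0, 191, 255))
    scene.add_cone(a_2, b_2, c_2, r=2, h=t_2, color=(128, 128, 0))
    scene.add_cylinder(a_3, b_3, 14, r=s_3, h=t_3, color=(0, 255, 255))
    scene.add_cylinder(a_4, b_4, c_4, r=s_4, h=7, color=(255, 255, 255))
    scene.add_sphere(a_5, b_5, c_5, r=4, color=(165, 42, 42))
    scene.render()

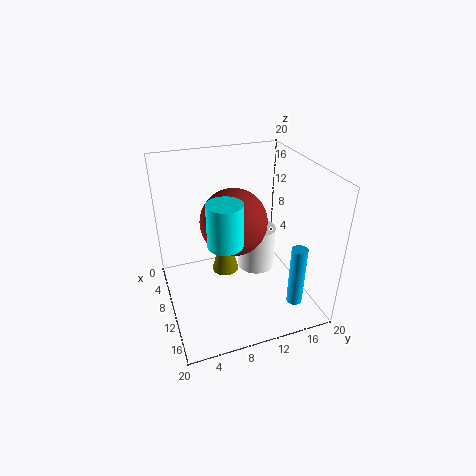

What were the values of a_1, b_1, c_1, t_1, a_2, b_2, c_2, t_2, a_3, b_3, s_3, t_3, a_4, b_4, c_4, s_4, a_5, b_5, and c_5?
a_1 = 18; b_1 = 15; c_1 = 4; t_1 = 8; a_2 = 7; b_2 = 9; c_2 = 3; t_2 = 8; a_3 = 17; b_3 = 6; s_3 = 2; t_3 = 5; a_4 = 5; b_4 = 15; c_4 = 1; s_4 = 3; a_5 = 14; b_5 = 8; c_5 = 15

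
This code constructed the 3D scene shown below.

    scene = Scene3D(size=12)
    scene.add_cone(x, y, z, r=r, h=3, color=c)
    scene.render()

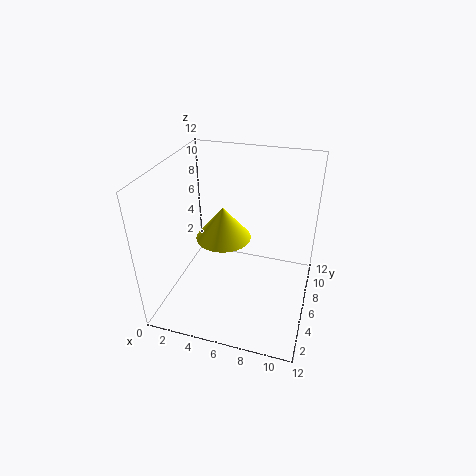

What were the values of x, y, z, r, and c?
x = 4, y = 8, z = 4.5, r = 2.5, c = 'yellow'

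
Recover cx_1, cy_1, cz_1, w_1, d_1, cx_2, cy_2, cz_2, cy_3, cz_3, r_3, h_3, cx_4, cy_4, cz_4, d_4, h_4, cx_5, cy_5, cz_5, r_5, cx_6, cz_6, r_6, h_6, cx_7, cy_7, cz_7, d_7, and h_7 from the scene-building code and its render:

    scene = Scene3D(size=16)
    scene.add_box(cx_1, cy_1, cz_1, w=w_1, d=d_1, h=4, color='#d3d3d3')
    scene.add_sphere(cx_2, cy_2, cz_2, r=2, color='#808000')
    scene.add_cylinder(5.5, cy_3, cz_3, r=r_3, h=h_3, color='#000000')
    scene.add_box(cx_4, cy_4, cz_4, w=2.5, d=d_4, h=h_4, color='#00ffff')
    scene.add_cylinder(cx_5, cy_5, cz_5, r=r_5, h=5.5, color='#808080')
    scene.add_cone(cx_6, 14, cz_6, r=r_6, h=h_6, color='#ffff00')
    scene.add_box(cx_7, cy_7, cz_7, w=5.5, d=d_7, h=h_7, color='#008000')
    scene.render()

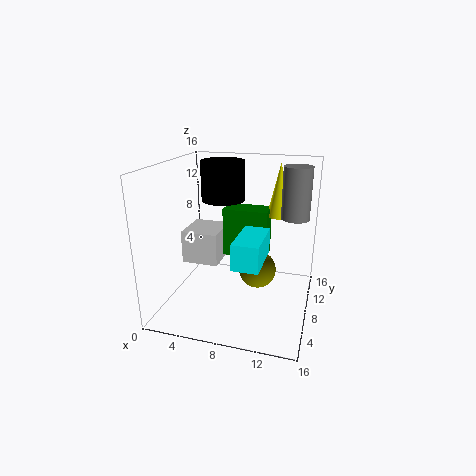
cx_1 = 0.5, cy_1 = 9, cz_1 = 3.5, w_1 = 4.5, d_1 = 5, cx_2 = 10.5, cy_2 = 7, cz_2 = 5, cy_3 = 10.5, cz_3 = 11.5, r_3 = 2.5, h_3 = 4.5, cx_4 = 9.5, cy_4 = 0.5, cz_4 = 8, d_4 = 5, h_4 = 2.5, cx_5 = 14, cy_5 = 9, cz_5 = 10.5, r_5 = 1.5, cx_6 = 11.5, cz_6 = 9, r_6 = 1.5, h_6 = 6.5, cx_7 = 5, cy_7 = 11.5, cz_7 = 4, d_7 = 3, h_7 = 6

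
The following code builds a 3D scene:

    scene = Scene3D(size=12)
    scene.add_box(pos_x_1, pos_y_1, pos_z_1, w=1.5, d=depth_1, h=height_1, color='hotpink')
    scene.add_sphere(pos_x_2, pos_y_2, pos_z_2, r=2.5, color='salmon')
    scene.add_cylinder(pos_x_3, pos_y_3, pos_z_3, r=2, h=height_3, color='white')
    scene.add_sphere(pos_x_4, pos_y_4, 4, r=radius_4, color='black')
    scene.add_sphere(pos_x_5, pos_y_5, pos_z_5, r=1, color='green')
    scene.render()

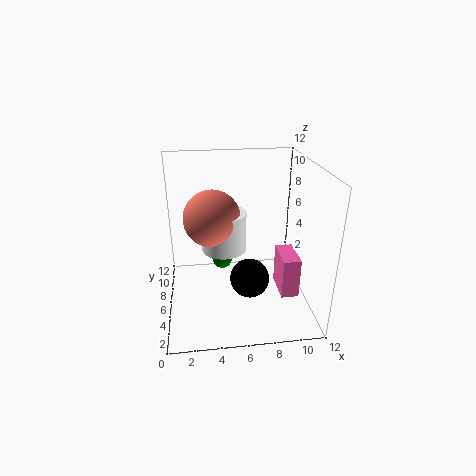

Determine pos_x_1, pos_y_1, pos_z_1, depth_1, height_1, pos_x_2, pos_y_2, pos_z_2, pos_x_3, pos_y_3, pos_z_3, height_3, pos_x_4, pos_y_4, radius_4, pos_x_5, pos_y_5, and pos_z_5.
pos_x_1 = 9.5, pos_y_1 = 4, pos_z_1 = 1, depth_1 = 3, height_1 = 3.5, pos_x_2 = 4, pos_y_2 = 8, pos_z_2 = 7, pos_x_3 = 5, pos_y_3 = 8, pos_z_3 = 4, height_3 = 3.5, pos_x_4 = 6.5, pos_y_4 = 3, radius_4 = 1.5, pos_x_5 = 5, pos_y_5 = 10.5, pos_z_5 = 1.5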